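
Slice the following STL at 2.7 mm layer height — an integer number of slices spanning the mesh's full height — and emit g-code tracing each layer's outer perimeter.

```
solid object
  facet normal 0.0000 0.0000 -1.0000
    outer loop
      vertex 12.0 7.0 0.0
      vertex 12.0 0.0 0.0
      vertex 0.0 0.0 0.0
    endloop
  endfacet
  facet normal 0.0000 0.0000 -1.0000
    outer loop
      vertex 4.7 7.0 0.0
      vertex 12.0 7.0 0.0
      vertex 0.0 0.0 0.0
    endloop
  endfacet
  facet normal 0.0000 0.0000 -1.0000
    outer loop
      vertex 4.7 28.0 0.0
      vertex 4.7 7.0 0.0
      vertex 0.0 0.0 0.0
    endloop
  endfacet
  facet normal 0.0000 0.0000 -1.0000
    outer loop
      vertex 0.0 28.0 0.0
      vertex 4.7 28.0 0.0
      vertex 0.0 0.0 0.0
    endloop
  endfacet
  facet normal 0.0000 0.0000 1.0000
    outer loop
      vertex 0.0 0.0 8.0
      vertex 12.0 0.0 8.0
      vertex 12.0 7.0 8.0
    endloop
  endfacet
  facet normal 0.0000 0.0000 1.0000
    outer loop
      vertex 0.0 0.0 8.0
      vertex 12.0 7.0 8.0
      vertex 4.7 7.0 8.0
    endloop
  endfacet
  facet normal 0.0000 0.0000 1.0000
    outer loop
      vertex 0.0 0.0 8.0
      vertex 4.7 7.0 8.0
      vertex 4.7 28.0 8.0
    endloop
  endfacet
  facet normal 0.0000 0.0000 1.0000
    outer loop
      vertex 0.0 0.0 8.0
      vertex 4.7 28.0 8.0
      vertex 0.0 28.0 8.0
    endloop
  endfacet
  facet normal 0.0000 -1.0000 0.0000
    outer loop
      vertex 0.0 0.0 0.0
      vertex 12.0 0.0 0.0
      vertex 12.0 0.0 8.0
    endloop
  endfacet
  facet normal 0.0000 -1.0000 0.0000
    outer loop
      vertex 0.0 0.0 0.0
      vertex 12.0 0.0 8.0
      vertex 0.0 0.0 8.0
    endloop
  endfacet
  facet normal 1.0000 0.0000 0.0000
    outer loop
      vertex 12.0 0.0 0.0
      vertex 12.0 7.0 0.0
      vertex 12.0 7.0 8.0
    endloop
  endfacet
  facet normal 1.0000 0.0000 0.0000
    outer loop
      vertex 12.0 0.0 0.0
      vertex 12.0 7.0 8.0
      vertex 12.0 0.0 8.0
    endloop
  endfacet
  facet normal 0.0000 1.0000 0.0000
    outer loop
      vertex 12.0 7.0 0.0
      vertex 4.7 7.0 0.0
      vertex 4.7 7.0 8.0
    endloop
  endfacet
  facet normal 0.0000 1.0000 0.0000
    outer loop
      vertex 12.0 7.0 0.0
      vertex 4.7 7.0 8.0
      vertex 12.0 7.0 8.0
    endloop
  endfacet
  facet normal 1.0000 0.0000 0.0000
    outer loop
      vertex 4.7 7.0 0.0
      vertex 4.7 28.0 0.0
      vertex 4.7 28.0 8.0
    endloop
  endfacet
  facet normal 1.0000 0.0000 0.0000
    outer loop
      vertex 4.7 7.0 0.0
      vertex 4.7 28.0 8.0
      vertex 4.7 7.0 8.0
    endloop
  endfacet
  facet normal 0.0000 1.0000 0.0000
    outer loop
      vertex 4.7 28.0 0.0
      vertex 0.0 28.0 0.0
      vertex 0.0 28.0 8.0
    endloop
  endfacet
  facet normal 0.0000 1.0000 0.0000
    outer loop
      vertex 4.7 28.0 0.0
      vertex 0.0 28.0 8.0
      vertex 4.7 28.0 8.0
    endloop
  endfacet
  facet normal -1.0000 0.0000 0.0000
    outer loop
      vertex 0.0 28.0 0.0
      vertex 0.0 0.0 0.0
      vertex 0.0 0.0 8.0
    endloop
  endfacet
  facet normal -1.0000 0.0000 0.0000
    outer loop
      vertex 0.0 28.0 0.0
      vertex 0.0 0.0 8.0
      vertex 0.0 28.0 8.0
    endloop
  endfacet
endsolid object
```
; perimeter-only toolpath
G21 ; units = mm
G90 ; absolute positioning
G28 ; home
; layer 1
G0 Z2.7
G0 X0.0 Y0.0
G1 X12.0 Y0.0
G1 X12.0 Y7.0
G1 X4.7 Y7.0
G1 X4.7 Y28.0
G1 X0.0 Y28.0
G1 X0.0 Y0.0
; layer 2
G0 Z5.3
G0 X0.0 Y0.0
G1 X12.0 Y0.0
G1 X12.0 Y7.0
G1 X4.7 Y7.0
G1 X4.7 Y28.0
G1 X0.0 Y28.0
G1 X0.0 Y0.0
; layer 3
G0 Z8.0
G0 X0.0 Y0.0
G1 X12.0 Y0.0
G1 X12.0 Y7.0
G1 X4.7 Y7.0
G1 X4.7 Y28.0
G1 X0.0 Y28.0
G1 X0.0 Y0.0
M2 ; end

The solid is an L-shaped prism: outer 12 × 28 mm, arm thicknesses ≈ 7 mm (horizontal) and 4.7 mm (vertical), extruded 8 mm in z. Slicing at Δz = 2.7 mm — 3 equal slices spanning the solid's height, so layer i sits at z = i·h/3 — gives 3 non-empty perimeters. Each is a 6-segment closed polygon; G0 lifts to the layer z and rapids to the start vertex, then G1 traces the edges.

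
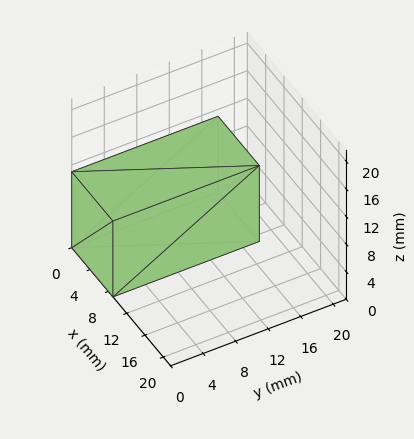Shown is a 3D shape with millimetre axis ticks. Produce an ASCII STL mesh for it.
Reading the render: the shape is a rectangular box, roughly 9 × 18 mm footprint and 11 mm tall (dimensions read to the nearest mm from the axis ticks). For the STL, each face is triangulated and given an outward normal.

solid part
  facet normal 0.0000 0.0000 -1.0000
    outer loop
      vertex 9.0 18.0 0.0
      vertex 9.0 0.0 0.0
      vertex 0.0 0.0 0.0
    endloop
  endfacet
  facet normal 0.0000 0.0000 -1.0000
    outer loop
      vertex 0.0 18.0 0.0
      vertex 9.0 18.0 0.0
      vertex 0.0 0.0 0.0
    endloop
  endfacet
  facet normal 0.0000 0.0000 1.0000
    outer loop
      vertex 0.0 0.0 11.0
      vertex 9.0 0.0 11.0
      vertex 9.0 18.0 11.0
    endloop
  endfacet
  facet normal 0.0000 0.0000 1.0000
    outer loop
      vertex 0.0 0.0 11.0
      vertex 9.0 18.0 11.0
      vertex 0.0 18.0 11.0
    endloop
  endfacet
  facet normal 0.0000 -1.0000 0.0000
    outer loop
      vertex 0.0 0.0 0.0
      vertex 9.0 0.0 0.0
      vertex 9.0 0.0 11.0
    endloop
  endfacet
  facet normal 0.0000 -1.0000 0.0000
    outer loop
      vertex 0.0 0.0 0.0
      vertex 9.0 0.0 11.0
      vertex 0.0 0.0 11.0
    endloop
  endfacet
  facet normal 0.0000 1.0000 0.0000
    outer loop
      vertex 9.0 18.0 11.0
      vertex 9.0 18.0 0.0
      vertex 0.0 18.0 0.0
    endloop
  endfacet
  facet normal 0.0000 1.0000 0.0000
    outer loop
      vertex 0.0 18.0 11.0
      vertex 9.0 18.0 11.0
      vertex 0.0 18.0 0.0
    endloop
  endfacet
  facet normal -1.0000 0.0000 0.0000
    outer loop
      vertex 0.0 18.0 11.0
      vertex 0.0 18.0 0.0
      vertex 0.0 0.0 0.0
    endloop
  endfacet
  facet normal -1.0000 0.0000 0.0000
    outer loop
      vertex 0.0 0.0 11.0
      vertex 0.0 18.0 11.0
      vertex 0.0 0.0 0.0
    endloop
  endfacet
  facet normal 1.0000 0.0000 0.0000
    outer loop
      vertex 9.0 0.0 0.0
      vertex 9.0 18.0 0.0
      vertex 9.0 18.0 11.0
    endloop
  endfacet
  facet normal 1.0000 0.0000 0.0000
    outer loop
      vertex 9.0 0.0 0.0
      vertex 9.0 18.0 11.0
      vertex 9.0 0.0 11.0
    endloop
  endfacet
endsolid part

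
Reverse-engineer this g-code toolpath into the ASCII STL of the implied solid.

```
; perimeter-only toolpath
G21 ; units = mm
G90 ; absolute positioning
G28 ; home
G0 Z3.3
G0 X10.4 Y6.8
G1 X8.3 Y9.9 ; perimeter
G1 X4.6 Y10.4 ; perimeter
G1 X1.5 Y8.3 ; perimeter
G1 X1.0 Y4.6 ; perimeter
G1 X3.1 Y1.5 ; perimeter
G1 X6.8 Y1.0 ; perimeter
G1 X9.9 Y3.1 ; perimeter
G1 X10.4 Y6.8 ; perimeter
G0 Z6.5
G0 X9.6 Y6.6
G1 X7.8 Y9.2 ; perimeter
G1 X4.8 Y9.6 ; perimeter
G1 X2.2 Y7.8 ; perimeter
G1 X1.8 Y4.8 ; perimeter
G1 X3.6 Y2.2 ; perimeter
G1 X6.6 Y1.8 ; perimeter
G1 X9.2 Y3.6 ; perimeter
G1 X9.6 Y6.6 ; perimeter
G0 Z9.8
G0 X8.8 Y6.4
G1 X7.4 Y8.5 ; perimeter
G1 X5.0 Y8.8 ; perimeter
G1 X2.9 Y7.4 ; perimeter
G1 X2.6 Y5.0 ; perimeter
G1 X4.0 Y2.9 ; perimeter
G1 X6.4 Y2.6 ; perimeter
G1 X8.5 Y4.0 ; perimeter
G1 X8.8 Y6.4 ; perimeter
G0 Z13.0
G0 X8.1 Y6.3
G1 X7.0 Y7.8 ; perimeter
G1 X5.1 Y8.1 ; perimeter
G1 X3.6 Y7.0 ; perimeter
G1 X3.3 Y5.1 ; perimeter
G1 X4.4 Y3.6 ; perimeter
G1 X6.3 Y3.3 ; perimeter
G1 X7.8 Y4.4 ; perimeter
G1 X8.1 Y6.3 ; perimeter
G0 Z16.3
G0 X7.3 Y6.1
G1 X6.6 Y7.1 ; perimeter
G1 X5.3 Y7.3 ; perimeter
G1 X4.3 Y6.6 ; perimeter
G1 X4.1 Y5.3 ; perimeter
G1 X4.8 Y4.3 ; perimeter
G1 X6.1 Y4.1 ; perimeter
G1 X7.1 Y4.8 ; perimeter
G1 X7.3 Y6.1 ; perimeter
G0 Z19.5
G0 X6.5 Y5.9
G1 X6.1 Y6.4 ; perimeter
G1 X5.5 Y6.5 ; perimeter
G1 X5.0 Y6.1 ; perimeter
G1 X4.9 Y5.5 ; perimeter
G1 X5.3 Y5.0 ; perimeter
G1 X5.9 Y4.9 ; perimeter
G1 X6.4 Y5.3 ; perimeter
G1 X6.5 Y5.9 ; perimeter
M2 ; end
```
solid part
  facet normal 0.0000 0.0000 -1.0000
    outer loop
      vertex 4.4 11.2 0.0
      vertex 8.7 10.6 0.0
      vertex 11.2 7.0 0.0
    endloop
  endfacet
  facet normal 0.0000 0.0000 -1.0000
    outer loop
      vertex 0.8 8.7 0.0
      vertex 4.4 11.2 0.0
      vertex 11.2 7.0 0.0
    endloop
  endfacet
  facet normal 0.0000 0.0000 -1.0000
    outer loop
      vertex 0.2 4.4 0.0
      vertex 0.8 8.7 0.0
      vertex 11.2 7.0 0.0
    endloop
  endfacet
  facet normal 0.0000 0.0000 -1.0000
    outer loop
      vertex 2.7 0.8 0.0
      vertex 0.2 4.4 0.0
      vertex 11.2 7.0 0.0
    endloop
  endfacet
  facet normal 0.0000 0.0000 -1.0000
    outer loop
      vertex 7.0 0.2 0.0
      vertex 2.7 0.8 0.0
      vertex 11.2 7.0 0.0
    endloop
  endfacet
  facet normal 0.0000 0.0000 -1.0000
    outer loop
      vertex 10.6 2.7 0.0
      vertex 7.0 0.2 0.0
      vertex 11.2 7.0 0.0
    endloop
  endfacet
  facet normal 0.8004 0.5558 0.2248
    outer loop
      vertex 11.2 7.0 0.0
      vertex 8.7 10.6 0.0
      vertex 5.7 5.7 22.8
    endloop
  endfacet
  facet normal 0.1346 0.9650 0.2251
    outer loop
      vertex 8.7 10.6 0.0
      vertex 4.4 11.2 0.0
      vertex 5.7 5.7 22.8
    endloop
  endfacet
  facet normal -0.5558 0.8004 0.2248
    outer loop
      vertex 4.4 11.2 0.0
      vertex 0.8 8.7 0.0
      vertex 5.7 5.7 22.8
    endloop
  endfacet
  facet normal -0.9650 0.1346 0.2251
    outer loop
      vertex 0.8 8.7 0.0
      vertex 0.2 4.4 0.0
      vertex 5.7 5.7 22.8
    endloop
  endfacet
  facet normal -0.8004 -0.5558 0.2248
    outer loop
      vertex 0.2 4.4 0.0
      vertex 2.7 0.8 0.0
      vertex 5.7 5.7 22.8
    endloop
  endfacet
  facet normal -0.1346 -0.9650 0.2251
    outer loop
      vertex 2.7 0.8 0.0
      vertex 7.0 0.2 0.0
      vertex 5.7 5.7 22.8
    endloop
  endfacet
  facet normal 0.5558 -0.8004 0.2248
    outer loop
      vertex 7.0 0.2 0.0
      vertex 10.6 2.7 0.0
      vertex 5.7 5.7 22.8
    endloop
  endfacet
  facet normal 0.9650 -0.1346 0.2251
    outer loop
      vertex 10.6 2.7 0.0
      vertex 11.2 7.0 0.0
      vertex 5.7 5.7 22.8
    endloop
  endfacet
endsolid part

The G0 Z moves step by Δz≈3.3 mm. The G1 loops shrink linearly with z, so the solid tapers from its base footprint up to z≈22.8. Closing with a flat bottom cap and the tapered top and triangulating gives 14 facets — a regular 8-sided pyramid, base circumscribed radius ≈ 5.7 mm, apex at z ≈ 22.8 mm.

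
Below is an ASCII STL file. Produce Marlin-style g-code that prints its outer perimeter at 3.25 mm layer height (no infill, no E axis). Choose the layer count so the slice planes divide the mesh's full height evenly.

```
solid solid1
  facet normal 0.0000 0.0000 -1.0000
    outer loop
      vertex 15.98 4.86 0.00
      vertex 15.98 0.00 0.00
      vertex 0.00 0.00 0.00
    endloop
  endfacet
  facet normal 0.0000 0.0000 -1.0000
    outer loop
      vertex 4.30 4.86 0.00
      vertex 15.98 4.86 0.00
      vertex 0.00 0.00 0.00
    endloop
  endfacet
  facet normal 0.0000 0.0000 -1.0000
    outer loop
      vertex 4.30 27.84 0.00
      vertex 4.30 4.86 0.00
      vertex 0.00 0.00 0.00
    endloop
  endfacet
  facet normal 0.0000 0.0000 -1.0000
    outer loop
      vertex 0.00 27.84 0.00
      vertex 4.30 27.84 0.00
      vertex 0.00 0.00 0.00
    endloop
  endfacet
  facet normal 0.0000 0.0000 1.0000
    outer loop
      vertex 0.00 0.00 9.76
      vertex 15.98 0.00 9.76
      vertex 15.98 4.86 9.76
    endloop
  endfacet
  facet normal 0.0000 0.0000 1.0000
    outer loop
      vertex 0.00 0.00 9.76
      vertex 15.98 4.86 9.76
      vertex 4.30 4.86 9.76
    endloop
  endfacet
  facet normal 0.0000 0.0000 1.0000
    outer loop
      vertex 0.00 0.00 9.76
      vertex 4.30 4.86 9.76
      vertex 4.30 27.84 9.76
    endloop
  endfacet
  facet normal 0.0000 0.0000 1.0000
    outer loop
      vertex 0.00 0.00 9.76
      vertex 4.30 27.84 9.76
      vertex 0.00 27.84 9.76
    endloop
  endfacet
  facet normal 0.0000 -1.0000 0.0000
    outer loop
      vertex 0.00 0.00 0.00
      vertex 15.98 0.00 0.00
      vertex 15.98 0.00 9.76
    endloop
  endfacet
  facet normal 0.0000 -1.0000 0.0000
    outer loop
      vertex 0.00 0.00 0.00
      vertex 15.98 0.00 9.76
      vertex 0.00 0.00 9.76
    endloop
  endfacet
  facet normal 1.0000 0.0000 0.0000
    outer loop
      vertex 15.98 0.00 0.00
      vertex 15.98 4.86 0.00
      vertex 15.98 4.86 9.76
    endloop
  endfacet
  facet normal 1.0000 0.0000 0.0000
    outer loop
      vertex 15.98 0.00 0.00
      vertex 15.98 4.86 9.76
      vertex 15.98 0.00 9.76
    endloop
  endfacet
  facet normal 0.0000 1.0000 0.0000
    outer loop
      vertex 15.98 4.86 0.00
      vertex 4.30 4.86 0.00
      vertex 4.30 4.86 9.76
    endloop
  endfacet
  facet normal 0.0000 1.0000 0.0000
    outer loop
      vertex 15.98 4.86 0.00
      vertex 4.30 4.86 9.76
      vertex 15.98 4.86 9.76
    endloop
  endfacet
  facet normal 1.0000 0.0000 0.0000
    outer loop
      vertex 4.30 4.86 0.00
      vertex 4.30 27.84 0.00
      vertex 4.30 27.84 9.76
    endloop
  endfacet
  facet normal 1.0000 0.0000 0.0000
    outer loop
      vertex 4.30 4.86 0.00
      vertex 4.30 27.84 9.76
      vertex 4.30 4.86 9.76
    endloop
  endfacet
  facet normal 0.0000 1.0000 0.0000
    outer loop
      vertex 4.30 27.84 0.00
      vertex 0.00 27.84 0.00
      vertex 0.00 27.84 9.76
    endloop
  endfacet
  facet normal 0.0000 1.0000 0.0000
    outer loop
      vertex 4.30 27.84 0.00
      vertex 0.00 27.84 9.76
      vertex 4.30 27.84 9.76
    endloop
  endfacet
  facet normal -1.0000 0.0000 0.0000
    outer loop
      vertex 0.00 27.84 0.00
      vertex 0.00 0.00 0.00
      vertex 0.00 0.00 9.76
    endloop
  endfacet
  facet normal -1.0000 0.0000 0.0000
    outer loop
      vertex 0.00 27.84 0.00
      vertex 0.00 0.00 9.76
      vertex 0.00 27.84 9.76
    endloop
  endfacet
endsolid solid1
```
; perimeter-only toolpath
G21 ; units = mm
G90 ; absolute positioning
G28 ; home
; layer 1
G0 Z3.25
G0 X0.00 Y0.00
G1 X15.98 Y0.00
G1 X15.98 Y4.86
G1 X4.30 Y4.86
G1 X4.30 Y27.84
G1 X0.00 Y27.84
G1 X0.00 Y0.00
; layer 2
G0 Z6.51
G0 X0.00 Y0.00
G1 X15.98 Y0.00
G1 X15.98 Y4.86
G1 X4.30 Y4.86
G1 X4.30 Y27.84
G1 X0.00 Y27.84
G1 X0.00 Y0.00
; layer 3
G0 Z9.76
G0 X0.00 Y0.00
G1 X15.98 Y0.00
G1 X15.98 Y4.86
G1 X4.30 Y4.86
G1 X4.30 Y27.84
G1 X0.00 Y27.84
G1 X0.00 Y0.00
M2 ; end

The solid is an L-shaped prism: outer 16 × 27.8 mm, arm thicknesses ≈ 4.86 mm (horizontal) and 4.3 mm (vertical), extruded 9.76 mm in z. Slicing at Δz = 3.25 mm — 3 equal slices spanning the solid's height, so layer i sits at z = i·h/3 — gives 3 non-empty perimeters. Each is a 6-segment closed polygon; G0 lifts to the layer z and rapids to the start vertex, then G1 traces the edges.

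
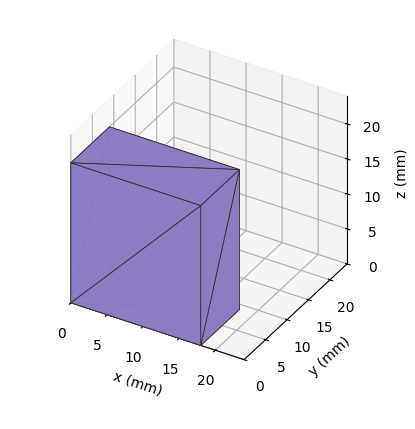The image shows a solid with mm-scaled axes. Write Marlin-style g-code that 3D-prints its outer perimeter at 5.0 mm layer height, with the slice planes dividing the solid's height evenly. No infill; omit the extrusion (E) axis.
Reading the render: the shape is a rectangular box, roughly 18 × 9 mm footprint and 20 mm tall (dimensions read to the nearest mm from the axis ticks). For the g-code, the solid's height is divided into equal slices at the stated Δz and each level perimeter traced with G1 moves after a G0 lift.

; perimeter-only toolpath
G21 ; units = mm
G90 ; absolute positioning
G28 ; home
; layer 1
G0 Z5.0
G0 X0.0 Y0.0
G1 X18.0 Y0.0
G1 X18.0 Y9.0
G1 X0.0 Y9.0
G1 X0.0 Y0.0
; layer 2
G0 Z10.0
G0 X0.0 Y0.0
G1 X18.0 Y0.0
G1 X18.0 Y9.0
G1 X0.0 Y9.0
G1 X0.0 Y0.0
; layer 3
G0 Z15.0
G0 X0.0 Y0.0
G1 X18.0 Y0.0
G1 X18.0 Y9.0
G1 X0.0 Y9.0
G1 X0.0 Y0.0
; layer 4
G0 Z20.0
G0 X0.0 Y0.0
G1 X18.0 Y0.0
G1 X18.0 Y9.0
G1 X0.0 Y9.0
G1 X0.0 Y0.0
M2 ; end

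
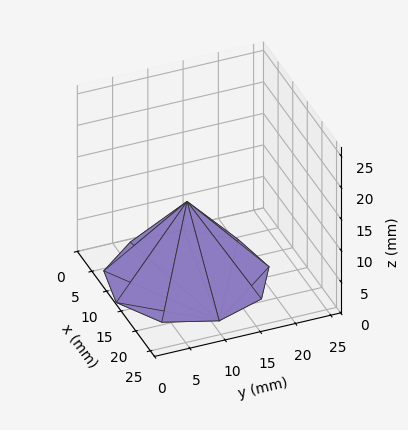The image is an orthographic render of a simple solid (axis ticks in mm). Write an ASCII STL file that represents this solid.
Reading the render: the shape is a regular 9-sided pyramid, base circumscribed radius ≈ 11 mm, apex at z ≈ 12 mm (dimensions read to the nearest mm from the axis ticks). For the STL, each face is triangulated and given an outward normal.

solid part
  facet normal 0.0000 0.0000 -1.0000
    outer loop
      vertex 12.910 21.833 0.000
      vertex 19.426 18.071 0.000
      vertex 22.000 11.000 0.000
    endloop
  endfacet
  facet normal 0.0000 0.0000 -1.0000
    outer loop
      vertex 5.500 20.526 0.000
      vertex 12.910 21.833 0.000
      vertex 22.000 11.000 0.000
    endloop
  endfacet
  facet normal 0.0000 0.0000 -1.0000
    outer loop
      vertex 0.663 14.762 0.000
      vertex 5.500 20.526 0.000
      vertex 22.000 11.000 0.000
    endloop
  endfacet
  facet normal 0.0000 0.0000 -1.0000
    outer loop
      vertex 0.663 7.238 0.000
      vertex 0.663 14.762 0.000
      vertex 22.000 11.000 0.000
    endloop
  endfacet
  facet normal 0.0000 0.0000 -1.0000
    outer loop
      vertex 5.500 1.474 0.000
      vertex 0.663 7.238 0.000
      vertex 22.000 11.000 0.000
    endloop
  endfacet
  facet normal 0.0000 0.0000 -1.0000
    outer loop
      vertex 12.910 0.167 0.000
      vertex 5.500 1.474 0.000
      vertex 22.000 11.000 0.000
    endloop
  endfacet
  facet normal 0.0000 0.0000 -1.0000
    outer loop
      vertex 19.426 3.929 0.000
      vertex 12.910 0.167 0.000
      vertex 22.000 11.000 0.000
    endloop
  endfacet
  facet normal 0.7120 0.2592 0.6526
    outer loop
      vertex 22.000 11.000 0.000
      vertex 19.426 18.071 0.000
      vertex 11.000 11.000 12.000
    endloop
  endfacet
  facet normal 0.3788 0.6562 0.6526
    outer loop
      vertex 19.426 18.071 0.000
      vertex 12.910 21.833 0.000
      vertex 11.000 11.000 12.000
    endloop
  endfacet
  facet normal -0.1316 0.7462 0.6526
    outer loop
      vertex 12.910 21.833 0.000
      vertex 5.500 20.526 0.000
      vertex 11.000 11.000 12.000
    endloop
  endfacet
  facet normal -0.5804 0.4870 0.6526
    outer loop
      vertex 5.500 20.526 0.000
      vertex 0.663 14.762 0.000
      vertex 11.000 11.000 12.000
    endloop
  endfacet
  facet normal -0.7577 0.0000 0.6527
    outer loop
      vertex 0.663 14.762 0.000
      vertex 0.663 7.238 0.000
      vertex 11.000 11.000 12.000
    endloop
  endfacet
  facet normal -0.5804 -0.4870 0.6526
    outer loop
      vertex 0.663 7.238 0.000
      vertex 5.500 1.474 0.000
      vertex 11.000 11.000 12.000
    endloop
  endfacet
  facet normal -0.1316 -0.7462 0.6526
    outer loop
      vertex 5.500 1.474 0.000
      vertex 12.910 0.167 0.000
      vertex 11.000 11.000 12.000
    endloop
  endfacet
  facet normal 0.3788 -0.6562 0.6526
    outer loop
      vertex 12.910 0.167 0.000
      vertex 19.426 3.929 0.000
      vertex 11.000 11.000 12.000
    endloop
  endfacet
  facet normal 0.7120 -0.2592 0.6526
    outer loop
      vertex 19.426 3.929 0.000
      vertex 22.000 11.000 0.000
      vertex 11.000 11.000 12.000
    endloop
  endfacet
endsolid part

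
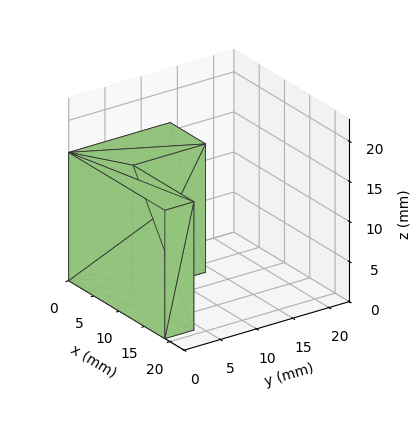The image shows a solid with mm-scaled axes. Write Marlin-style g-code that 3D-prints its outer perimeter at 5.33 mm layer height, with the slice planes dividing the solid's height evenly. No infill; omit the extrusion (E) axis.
Reading the render: the shape is an L-shaped prism: outer 19 × 14 mm, arm thicknesses ≈ 4 mm (horizontal) and 7 mm (vertical), extruded 16 mm in z (dimensions read to the nearest mm from the axis ticks). For the g-code, the solid's height is divided into equal slices at the stated Δz and each level perimeter traced with G1 moves after a G0 lift.

; perimeter-only toolpath
G21 ; units = mm
G90 ; absolute positioning
G28 ; home
; layer 1
G0 Z5.33
G0 X0.00 Y0.00
G1 X19.00 Y0.00
G1 X19.00 Y4.00
G1 X7.00 Y4.00
G1 X7.00 Y14.00
G1 X0.00 Y14.00
G1 X0.00 Y0.00
; layer 2
G0 Z10.67
G0 X0.00 Y0.00
G1 X19.00 Y0.00
G1 X19.00 Y4.00
G1 X7.00 Y4.00
G1 X7.00 Y14.00
G1 X0.00 Y14.00
G1 X0.00 Y0.00
; layer 3
G0 Z16.00
G0 X0.00 Y0.00
G1 X19.00 Y0.00
G1 X19.00 Y4.00
G1 X7.00 Y4.00
G1 X7.00 Y14.00
G1 X0.00 Y14.00
G1 X0.00 Y0.00
M2 ; end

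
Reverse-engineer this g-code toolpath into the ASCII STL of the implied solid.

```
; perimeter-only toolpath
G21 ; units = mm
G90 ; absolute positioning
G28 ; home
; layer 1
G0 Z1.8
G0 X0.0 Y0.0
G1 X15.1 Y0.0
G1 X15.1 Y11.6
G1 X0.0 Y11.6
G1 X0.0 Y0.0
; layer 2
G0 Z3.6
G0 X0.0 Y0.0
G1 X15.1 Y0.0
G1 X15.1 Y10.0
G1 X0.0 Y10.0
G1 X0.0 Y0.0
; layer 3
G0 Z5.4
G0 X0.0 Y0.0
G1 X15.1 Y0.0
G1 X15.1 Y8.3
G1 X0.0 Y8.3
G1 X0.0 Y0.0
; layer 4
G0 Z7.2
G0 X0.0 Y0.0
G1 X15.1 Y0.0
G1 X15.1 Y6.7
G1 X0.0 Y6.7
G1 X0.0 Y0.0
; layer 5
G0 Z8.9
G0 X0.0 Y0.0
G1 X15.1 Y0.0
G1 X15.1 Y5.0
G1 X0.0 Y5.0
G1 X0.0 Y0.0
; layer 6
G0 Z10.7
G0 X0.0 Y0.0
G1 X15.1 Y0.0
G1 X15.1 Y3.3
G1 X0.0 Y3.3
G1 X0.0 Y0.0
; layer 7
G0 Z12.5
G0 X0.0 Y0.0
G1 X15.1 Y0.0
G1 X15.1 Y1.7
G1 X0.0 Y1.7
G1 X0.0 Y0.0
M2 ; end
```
solid part
  facet normal 0.0000 0.0000 -1.0000
    outer loop
      vertex 15.1 13.3 0.0
      vertex 15.1 0.0 0.0
      vertex 0.0 0.0 0.0
    endloop
  endfacet
  facet normal 0.0000 0.0000 -1.0000
    outer loop
      vertex 0.0 13.3 0.0
      vertex 15.1 13.3 0.0
      vertex 0.0 0.0 0.0
    endloop
  endfacet
  facet normal 0.0000 -1.0000 0.0000
    outer loop
      vertex 0.0 0.0 0.0
      vertex 15.1 0.0 0.0
      vertex 15.1 0.0 14.3
    endloop
  endfacet
  facet normal 0.0000 -1.0000 0.0000
    outer loop
      vertex 0.0 0.0 0.0
      vertex 15.1 0.0 14.3
      vertex 0.0 0.0 14.3
    endloop
  endfacet
  facet normal 0.0000 0.7322 0.6810
    outer loop
      vertex 0.0 0.0 14.3
      vertex 15.1 0.0 14.3
      vertex 15.1 13.3 0.0
    endloop
  endfacet
  facet normal 0.0000 0.7322 0.6810
    outer loop
      vertex 0.0 0.0 14.3
      vertex 15.1 13.3 0.0
      vertex 0.0 13.3 0.0
    endloop
  endfacet
  facet normal -1.0000 0.0000 0.0000
    outer loop
      vertex 0.0 0.0 14.3
      vertex 0.0 13.3 0.0
      vertex 0.0 0.0 0.0
    endloop
  endfacet
  facet normal 1.0000 0.0000 0.0000
    outer loop
      vertex 15.1 0.0 0.0
      vertex 15.1 13.3 0.0
      vertex 15.1 0.0 14.3
    endloop
  endfacet
endsolid part

The G0 Z moves step by Δz≈1.8 mm. The G1 loops shrink linearly with z, so the solid tapers from its base footprint up to z≈14.3. Closing with a flat bottom cap and the tapered top and triangulating gives 8 facets — a wedge (ramp): 15.1 × 13.3 mm base, rising to 14.3 mm along the y=0 edge and sloping linearly to z=0 at y=13.3.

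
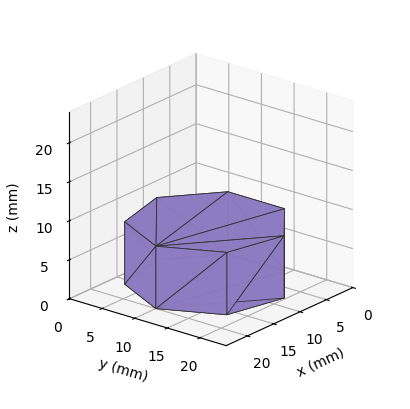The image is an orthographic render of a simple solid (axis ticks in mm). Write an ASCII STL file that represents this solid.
Reading the render: the shape is a regular 7-sided prism (a cylinder approximated with 7 flat sides), circumscribed radius ≈ 10 mm, height ≈ 8 mm (dimensions read to the nearest mm from the axis ticks). For the STL, each face is triangulated and given an outward normal.

solid part
  facet normal 0.0000 0.0000 -1.0000
    outer loop
      vertex 7.775 19.749 0.000
      vertex 16.235 17.818 0.000
      vertex 20.000 10.000 0.000
    endloop
  endfacet
  facet normal 0.0000 0.0000 -1.0000
    outer loop
      vertex 0.990 14.339 0.000
      vertex 7.775 19.749 0.000
      vertex 20.000 10.000 0.000
    endloop
  endfacet
  facet normal 0.0000 0.0000 -1.0000
    outer loop
      vertex 0.990 5.661 0.000
      vertex 0.990 14.339 0.000
      vertex 20.000 10.000 0.000
    endloop
  endfacet
  facet normal 0.0000 0.0000 -1.0000
    outer loop
      vertex 7.775 0.251 0.000
      vertex 0.990 5.661 0.000
      vertex 20.000 10.000 0.000
    endloop
  endfacet
  facet normal 0.0000 0.0000 -1.0000
    outer loop
      vertex 16.235 2.182 0.000
      vertex 7.775 0.251 0.000
      vertex 20.000 10.000 0.000
    endloop
  endfacet
  facet normal 0.0000 0.0000 1.0000
    outer loop
      vertex 20.000 10.000 8.000
      vertex 16.235 17.818 8.000
      vertex 7.775 19.749 8.000
    endloop
  endfacet
  facet normal 0.0000 0.0000 1.0000
    outer loop
      vertex 20.000 10.000 8.000
      vertex 7.775 19.749 8.000
      vertex 0.990 14.339 8.000
    endloop
  endfacet
  facet normal 0.0000 0.0000 1.0000
    outer loop
      vertex 20.000 10.000 8.000
      vertex 0.990 14.339 8.000
      vertex 0.990 5.661 8.000
    endloop
  endfacet
  facet normal 0.0000 0.0000 1.0000
    outer loop
      vertex 20.000 10.000 8.000
      vertex 0.990 5.661 8.000
      vertex 7.775 0.251 8.000
    endloop
  endfacet
  facet normal 0.0000 0.0000 1.0000
    outer loop
      vertex 20.000 10.000 8.000
      vertex 7.775 0.251 8.000
      vertex 16.235 2.182 8.000
    endloop
  endfacet
  facet normal 0.9010 0.4339 0.0000
    outer loop
      vertex 20.000 10.000 0.000
      vertex 16.235 17.818 0.000
      vertex 16.235 17.818 8.000
    endloop
  endfacet
  facet normal 0.9010 0.4339 0.0000
    outer loop
      vertex 20.000 10.000 0.000
      vertex 16.235 17.818 8.000
      vertex 20.000 10.000 8.000
    endloop
  endfacet
  facet normal 0.2225 0.9749 0.0000
    outer loop
      vertex 16.235 17.818 0.000
      vertex 7.775 19.749 0.000
      vertex 7.775 19.749 8.000
    endloop
  endfacet
  facet normal 0.2225 0.9749 0.0000
    outer loop
      vertex 16.235 17.818 0.000
      vertex 7.775 19.749 8.000
      vertex 16.235 17.818 8.000
    endloop
  endfacet
  facet normal -0.6234 0.7819 0.0000
    outer loop
      vertex 7.775 19.749 0.000
      vertex 0.990 14.339 0.000
      vertex 0.990 14.339 8.000
    endloop
  endfacet
  facet normal -0.6234 0.7819 0.0000
    outer loop
      vertex 7.775 19.749 0.000
      vertex 0.990 14.339 8.000
      vertex 7.775 19.749 8.000
    endloop
  endfacet
  facet normal -1.0000 0.0000 0.0000
    outer loop
      vertex 0.990 14.339 0.000
      vertex 0.990 5.661 0.000
      vertex 0.990 5.661 8.000
    endloop
  endfacet
  facet normal -1.0000 0.0000 0.0000
    outer loop
      vertex 0.990 14.339 0.000
      vertex 0.990 5.661 8.000
      vertex 0.990 14.339 8.000
    endloop
  endfacet
  facet normal -0.6234 -0.7819 0.0000
    outer loop
      vertex 0.990 5.661 0.000
      vertex 7.775 0.251 0.000
      vertex 7.775 0.251 8.000
    endloop
  endfacet
  facet normal -0.6234 -0.7819 0.0000
    outer loop
      vertex 0.990 5.661 0.000
      vertex 7.775 0.251 8.000
      vertex 0.990 5.661 8.000
    endloop
  endfacet
  facet normal 0.2225 -0.9749 0.0000
    outer loop
      vertex 7.775 0.251 0.000
      vertex 16.235 2.182 0.000
      vertex 16.235 2.182 8.000
    endloop
  endfacet
  facet normal 0.2225 -0.9749 0.0000
    outer loop
      vertex 7.775 0.251 0.000
      vertex 16.235 2.182 8.000
      vertex 7.775 0.251 8.000
    endloop
  endfacet
  facet normal 0.9010 -0.4339 0.0000
    outer loop
      vertex 16.235 2.182 0.000
      vertex 20.000 10.000 0.000
      vertex 20.000 10.000 8.000
    endloop
  endfacet
  facet normal 0.9010 -0.4339 0.0000
    outer loop
      vertex 16.235 2.182 0.000
      vertex 20.000 10.000 8.000
      vertex 16.235 2.182 8.000
    endloop
  endfacet
endsolid part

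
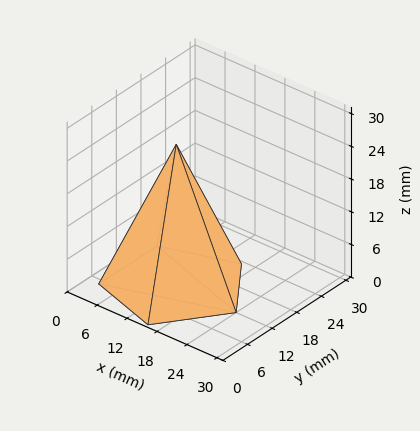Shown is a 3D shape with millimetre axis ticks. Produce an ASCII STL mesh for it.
Reading the render: the shape is a regular 5-sided pyramid, base circumscribed radius ≈ 12 mm, apex at z ≈ 26 mm (dimensions read to the nearest mm from the axis ticks). For the STL, each face is triangulated and given an outward normal.

solid part
  facet normal 0.0000 0.0000 -1.0000
    outer loop
      vertex 2.3 19.1 0.0
      vertex 15.7 23.4 0.0
      vertex 24.0 12.0 0.0
    endloop
  endfacet
  facet normal 0.0000 0.0000 -1.0000
    outer loop
      vertex 2.3 4.9 0.0
      vertex 2.3 19.1 0.0
      vertex 24.0 12.0 0.0
    endloop
  endfacet
  facet normal 0.0000 0.0000 -1.0000
    outer loop
      vertex 15.7 0.6 0.0
      vertex 2.3 4.9 0.0
      vertex 24.0 12.0 0.0
    endloop
  endfacet
  facet normal 0.7574 0.5515 0.3496
    outer loop
      vertex 24.0 12.0 0.0
      vertex 15.7 23.4 0.0
      vertex 12.0 12.0 26.0
    endloop
  endfacet
  facet normal -0.2862 0.8918 0.3503
    outer loop
      vertex 15.7 23.4 0.0
      vertex 2.3 19.1 0.0
      vertex 12.0 12.0 26.0
    endloop
  endfacet
  facet normal -0.9369 0.0000 0.3495
    outer loop
      vertex 2.3 19.1 0.0
      vertex 2.3 4.9 0.0
      vertex 12.0 12.0 26.0
    endloop
  endfacet
  facet normal -0.2862 -0.8918 0.3503
    outer loop
      vertex 2.3 4.9 0.0
      vertex 15.7 0.6 0.0
      vertex 12.0 12.0 26.0
    endloop
  endfacet
  facet normal 0.7574 -0.5515 0.3496
    outer loop
      vertex 15.7 0.6 0.0
      vertex 24.0 12.0 0.0
      vertex 12.0 12.0 26.0
    endloop
  endfacet
endsolid part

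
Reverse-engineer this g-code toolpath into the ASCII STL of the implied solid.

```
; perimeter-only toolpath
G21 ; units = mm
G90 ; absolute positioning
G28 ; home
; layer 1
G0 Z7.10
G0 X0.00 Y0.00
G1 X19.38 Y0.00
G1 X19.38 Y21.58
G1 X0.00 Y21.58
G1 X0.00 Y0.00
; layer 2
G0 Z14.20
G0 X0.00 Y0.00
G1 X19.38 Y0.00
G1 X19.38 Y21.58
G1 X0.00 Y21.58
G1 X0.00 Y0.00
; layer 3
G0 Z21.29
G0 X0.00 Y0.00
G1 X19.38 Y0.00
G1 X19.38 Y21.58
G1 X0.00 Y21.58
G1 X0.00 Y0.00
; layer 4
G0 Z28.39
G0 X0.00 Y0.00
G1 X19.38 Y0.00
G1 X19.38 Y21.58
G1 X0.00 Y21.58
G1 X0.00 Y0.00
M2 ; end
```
solid part
  facet normal 0.0000 0.0000 -1.0000
    outer loop
      vertex 19.38 21.58 0.00
      vertex 19.38 0.00 0.00
      vertex 0.00 0.00 0.00
    endloop
  endfacet
  facet normal 0.0000 0.0000 -1.0000
    outer loop
      vertex 0.00 21.58 0.00
      vertex 19.38 21.58 0.00
      vertex 0.00 0.00 0.00
    endloop
  endfacet
  facet normal 0.0000 0.0000 1.0000
    outer loop
      vertex 0.00 0.00 28.39
      vertex 19.38 0.00 28.39
      vertex 19.38 21.58 28.39
    endloop
  endfacet
  facet normal 0.0000 0.0000 1.0000
    outer loop
      vertex 0.00 0.00 28.39
      vertex 19.38 21.58 28.39
      vertex 0.00 21.58 28.39
    endloop
  endfacet
  facet normal 0.0000 -1.0000 0.0000
    outer loop
      vertex 0.00 0.00 0.00
      vertex 19.38 0.00 0.00
      vertex 19.38 0.00 28.39
    endloop
  endfacet
  facet normal 0.0000 -1.0000 0.0000
    outer loop
      vertex 0.00 0.00 0.00
      vertex 19.38 0.00 28.39
      vertex 0.00 0.00 28.39
    endloop
  endfacet
  facet normal 0.0000 1.0000 0.0000
    outer loop
      vertex 19.38 21.58 28.39
      vertex 19.38 21.58 0.00
      vertex 0.00 21.58 0.00
    endloop
  endfacet
  facet normal 0.0000 1.0000 0.0000
    outer loop
      vertex 0.00 21.58 28.39
      vertex 19.38 21.58 28.39
      vertex 0.00 21.58 0.00
    endloop
  endfacet
  facet normal -1.0000 0.0000 0.0000
    outer loop
      vertex 0.00 21.58 28.39
      vertex 0.00 21.58 0.00
      vertex 0.00 0.00 0.00
    endloop
  endfacet
  facet normal -1.0000 0.0000 0.0000
    outer loop
      vertex 0.00 0.00 28.39
      vertex 0.00 21.58 28.39
      vertex 0.00 0.00 0.00
    endloop
  endfacet
  facet normal 1.0000 0.0000 0.0000
    outer loop
      vertex 19.38 0.00 0.00
      vertex 19.38 21.58 0.00
      vertex 19.38 21.58 28.39
    endloop
  endfacet
  facet normal 1.0000 0.0000 0.0000
    outer loop
      vertex 19.38 0.00 0.00
      vertex 19.38 21.58 28.39
      vertex 19.38 0.00 28.39
    endloop
  endfacet
endsolid part

The G0 Z moves step by Δz≈7.10 mm. Every layer's G1 loop is the same polygon, so the solid is a straight extrusion of it from z=0 to z≈28.4. Closing with flat bottom and top caps and triangulating gives 12 facets — a rectangular box, roughly 19.4 × 21.6 mm footprint and 28.4 mm tall.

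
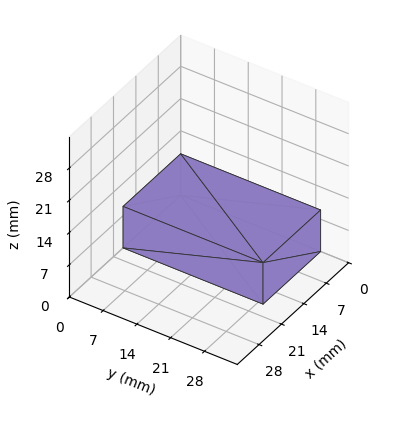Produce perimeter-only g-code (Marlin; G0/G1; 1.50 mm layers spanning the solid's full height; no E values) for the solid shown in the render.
Reading the render: the shape is a rectangular box, roughly 18 × 29 mm footprint and 9 mm tall (dimensions read to the nearest mm from the axis ticks). For the g-code, the solid's height is divided into equal slices at the stated Δz and each level perimeter traced with G1 moves after a G0 lift.

; perimeter-only toolpath
G21 ; units = mm
G90 ; absolute positioning
G28 ; home
; layer 1
G0 Z1.50
G0 X0.00 Y0.00
G1 X18.00 Y0.00
G1 X18.00 Y29.00
G1 X0.00 Y29.00
G1 X0.00 Y0.00
; layer 2
G0 Z3.00
G0 X0.00 Y0.00
G1 X18.00 Y0.00
G1 X18.00 Y29.00
G1 X0.00 Y29.00
G1 X0.00 Y0.00
; layer 3
G0 Z4.50
G0 X0.00 Y0.00
G1 X18.00 Y0.00
G1 X18.00 Y29.00
G1 X0.00 Y29.00
G1 X0.00 Y0.00
; layer 4
G0 Z6.00
G0 X0.00 Y0.00
G1 X18.00 Y0.00
G1 X18.00 Y29.00
G1 X0.00 Y29.00
G1 X0.00 Y0.00
; layer 5
G0 Z7.50
G0 X0.00 Y0.00
G1 X18.00 Y0.00
G1 X18.00 Y29.00
G1 X0.00 Y29.00
G1 X0.00 Y0.00
; layer 6
G0 Z9.00
G0 X0.00 Y0.00
G1 X18.00 Y0.00
G1 X18.00 Y29.00
G1 X0.00 Y29.00
G1 X0.00 Y0.00
M2 ; end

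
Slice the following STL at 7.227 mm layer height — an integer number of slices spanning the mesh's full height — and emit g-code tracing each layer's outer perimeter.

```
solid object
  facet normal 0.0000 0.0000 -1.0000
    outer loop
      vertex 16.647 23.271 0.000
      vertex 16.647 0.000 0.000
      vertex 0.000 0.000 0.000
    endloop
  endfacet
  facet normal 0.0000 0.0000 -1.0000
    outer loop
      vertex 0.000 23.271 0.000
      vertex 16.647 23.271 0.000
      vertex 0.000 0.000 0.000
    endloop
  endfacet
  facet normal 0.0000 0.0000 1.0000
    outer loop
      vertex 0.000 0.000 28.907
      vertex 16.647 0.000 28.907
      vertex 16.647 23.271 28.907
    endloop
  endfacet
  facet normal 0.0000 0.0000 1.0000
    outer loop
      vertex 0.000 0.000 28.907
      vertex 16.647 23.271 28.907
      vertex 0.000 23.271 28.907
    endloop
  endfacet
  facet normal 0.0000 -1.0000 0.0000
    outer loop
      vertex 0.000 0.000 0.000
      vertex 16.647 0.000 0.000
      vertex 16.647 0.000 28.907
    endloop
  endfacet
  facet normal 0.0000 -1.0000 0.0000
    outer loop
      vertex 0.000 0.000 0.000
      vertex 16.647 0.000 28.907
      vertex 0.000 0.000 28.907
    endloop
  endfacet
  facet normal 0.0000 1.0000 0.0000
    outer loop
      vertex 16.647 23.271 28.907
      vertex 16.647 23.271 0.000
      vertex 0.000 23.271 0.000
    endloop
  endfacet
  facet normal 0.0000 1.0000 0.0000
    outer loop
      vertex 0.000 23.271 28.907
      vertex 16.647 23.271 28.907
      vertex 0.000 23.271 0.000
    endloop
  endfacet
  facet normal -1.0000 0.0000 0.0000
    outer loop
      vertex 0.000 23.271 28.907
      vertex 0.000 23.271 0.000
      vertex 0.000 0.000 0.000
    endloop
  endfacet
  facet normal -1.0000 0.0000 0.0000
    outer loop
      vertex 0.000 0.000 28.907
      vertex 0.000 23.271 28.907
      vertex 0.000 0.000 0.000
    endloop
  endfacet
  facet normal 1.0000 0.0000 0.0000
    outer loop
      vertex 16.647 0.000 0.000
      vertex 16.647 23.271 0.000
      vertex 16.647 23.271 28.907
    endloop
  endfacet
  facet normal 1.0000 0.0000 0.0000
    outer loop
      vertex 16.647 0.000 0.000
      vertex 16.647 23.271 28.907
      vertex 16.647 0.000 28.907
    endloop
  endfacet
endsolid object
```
; perimeter-only toolpath
G21 ; units = mm
G90 ; absolute positioning
G28 ; home
; layer 1
G0 Z7.227
G0 X0.000 Y0.000
G1 X16.647 Y0.000
G1 X16.647 Y23.271
G1 X0.000 Y23.271
G1 X0.000 Y0.000
; layer 2
G0 Z14.454
G0 X0.000 Y0.000
G1 X16.647 Y0.000
G1 X16.647 Y23.271
G1 X0.000 Y23.271
G1 X0.000 Y0.000
; layer 3
G0 Z21.680
G0 X0.000 Y0.000
G1 X16.647 Y0.000
G1 X16.647 Y23.271
G1 X0.000 Y23.271
G1 X0.000 Y0.000
; layer 4
G0 Z28.907
G0 X0.000 Y0.000
G1 X16.647 Y0.000
G1 X16.647 Y23.271
G1 X0.000 Y23.271
G1 X0.000 Y0.000
M2 ; end

The solid is a rectangular box, roughly 16.6 × 23.3 mm footprint and 28.9 mm tall. Slicing at Δz = 7.227 mm — 4 equal slices spanning the solid's height, so layer i sits at z = i·h/4 — gives 4 non-empty perimeters. Each is a 4-segment closed polygon; G0 lifts to the layer z and rapids to the start vertex, then G1 traces the edges.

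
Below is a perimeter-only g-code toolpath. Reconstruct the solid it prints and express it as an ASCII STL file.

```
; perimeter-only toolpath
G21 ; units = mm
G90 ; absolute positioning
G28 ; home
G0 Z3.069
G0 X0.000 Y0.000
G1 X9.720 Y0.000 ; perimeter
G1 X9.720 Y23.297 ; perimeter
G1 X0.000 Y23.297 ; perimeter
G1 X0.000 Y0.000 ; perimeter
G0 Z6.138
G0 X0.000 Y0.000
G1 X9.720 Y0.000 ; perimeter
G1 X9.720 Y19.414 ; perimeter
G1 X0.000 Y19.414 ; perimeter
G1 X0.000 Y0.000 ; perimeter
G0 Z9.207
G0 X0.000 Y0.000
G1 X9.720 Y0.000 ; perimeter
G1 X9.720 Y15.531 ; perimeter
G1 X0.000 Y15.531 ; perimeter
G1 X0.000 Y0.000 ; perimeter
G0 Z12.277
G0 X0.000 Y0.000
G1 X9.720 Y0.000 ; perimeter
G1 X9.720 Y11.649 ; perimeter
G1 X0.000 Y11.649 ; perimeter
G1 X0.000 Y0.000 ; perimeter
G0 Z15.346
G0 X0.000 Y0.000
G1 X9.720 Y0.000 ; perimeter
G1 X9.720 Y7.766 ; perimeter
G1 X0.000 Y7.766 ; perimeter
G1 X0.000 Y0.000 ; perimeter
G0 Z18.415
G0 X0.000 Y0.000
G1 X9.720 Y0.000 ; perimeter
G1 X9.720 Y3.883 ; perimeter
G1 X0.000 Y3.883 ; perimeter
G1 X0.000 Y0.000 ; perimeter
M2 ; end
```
solid part
  facet normal 0.0000 0.0000 -1.0000
    outer loop
      vertex 9.720 27.180 0.000
      vertex 9.720 0.000 0.000
      vertex 0.000 0.000 0.000
    endloop
  endfacet
  facet normal 0.0000 0.0000 -1.0000
    outer loop
      vertex 0.000 27.180 0.000
      vertex 9.720 27.180 0.000
      vertex 0.000 0.000 0.000
    endloop
  endfacet
  facet normal 0.0000 -1.0000 0.0000
    outer loop
      vertex 0.000 0.000 0.000
      vertex 9.720 0.000 0.000
      vertex 9.720 0.000 21.484
    endloop
  endfacet
  facet normal 0.0000 -1.0000 0.0000
    outer loop
      vertex 0.000 0.000 0.000
      vertex 9.720 0.000 21.484
      vertex 0.000 0.000 21.484
    endloop
  endfacet
  facet normal 0.0000 0.6201 0.7845
    outer loop
      vertex 0.000 0.000 21.484
      vertex 9.720 0.000 21.484
      vertex 9.720 27.180 0.000
    endloop
  endfacet
  facet normal 0.0000 0.6201 0.7845
    outer loop
      vertex 0.000 0.000 21.484
      vertex 9.720 27.180 0.000
      vertex 0.000 27.180 0.000
    endloop
  endfacet
  facet normal -1.0000 0.0000 0.0000
    outer loop
      vertex 0.000 0.000 21.484
      vertex 0.000 27.180 0.000
      vertex 0.000 0.000 0.000
    endloop
  endfacet
  facet normal 1.0000 0.0000 0.0000
    outer loop
      vertex 9.720 0.000 0.000
      vertex 9.720 27.180 0.000
      vertex 9.720 0.000 21.484
    endloop
  endfacet
endsolid part

The G0 Z moves step by Δz≈3.069 mm. The G1 loops shrink linearly with z, so the solid tapers from its base footprint up to z≈21.5. Closing with a flat bottom cap and the tapered top and triangulating gives 8 facets — a wedge (ramp): 9.72 × 27.2 mm base, rising to 21.5 mm along the y=0 edge and sloping linearly to z=0 at y=27.2.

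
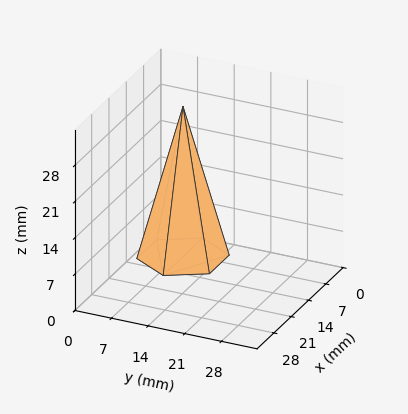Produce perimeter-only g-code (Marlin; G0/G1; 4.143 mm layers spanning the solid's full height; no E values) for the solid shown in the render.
Reading the render: the shape is a regular 6-sided pyramid, base circumscribed radius ≈ 8 mm, apex at z ≈ 29 mm (dimensions read to the nearest mm from the axis ticks). For the g-code, the solid's height is divided into equal slices at the stated Δz and each level perimeter traced with G1 moves after a G0 lift.

; perimeter-only toolpath
G21 ; units = mm
G90 ; absolute positioning
G28 ; home
; layer 1
G0 Z4.143
G0 X14.857 Y8.000
G1 X11.429 Y13.938
G1 X4.571 Y13.938
G1 X1.143 Y8.000
G1 X4.571 Y2.062
G1 X11.429 Y2.062
G1 X14.857 Y8.000
; layer 2
G0 Z8.286
G0 X13.714 Y8.000
G1 X10.857 Y12.949
G1 X5.143 Y12.949
G1 X2.286 Y8.000
G1 X5.143 Y3.051
G1 X10.857 Y3.051
G1 X13.714 Y8.000
; layer 3
G0 Z12.429
G0 X12.571 Y8.000
G1 X10.286 Y11.959
G1 X5.714 Y11.959
G1 X3.429 Y8.000
G1 X5.714 Y4.041
G1 X10.286 Y4.041
G1 X12.571 Y8.000
; layer 4
G0 Z16.571
G0 X11.429 Y8.000
G1 X9.714 Y10.969
G1 X6.286 Y10.969
G1 X4.571 Y8.000
G1 X6.286 Y5.031
G1 X9.714 Y5.031
G1 X11.429 Y8.000
; layer 5
G0 Z20.714
G0 X10.286 Y8.000
G1 X9.143 Y9.979
G1 X6.857 Y9.979
G1 X5.714 Y8.000
G1 X6.857 Y6.021
G1 X9.143 Y6.021
G1 X10.286 Y8.000
; layer 6
G0 Z24.857
G0 X9.143 Y8.000
G1 X8.571 Y8.990
G1 X7.429 Y8.990
G1 X6.857 Y8.000
G1 X7.429 Y7.010
G1 X8.571 Y7.010
G1 X9.143 Y8.000
M2 ; end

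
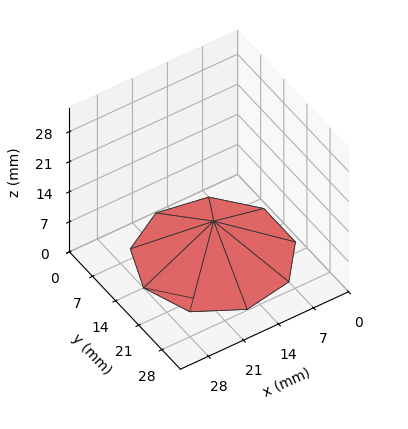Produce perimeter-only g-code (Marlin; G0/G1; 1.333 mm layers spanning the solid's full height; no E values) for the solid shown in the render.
Reading the render: the shape is a regular 9-sided pyramid, base circumscribed radius ≈ 14 mm, apex at z ≈ 8 mm (dimensions read to the nearest mm from the axis ticks). For the g-code, the solid's height is divided into equal slices at the stated Δz and each level perimeter traced with G1 moves after a G0 lift.

; perimeter-only toolpath
G21 ; units = mm
G90 ; absolute positioning
G28 ; home
; layer 1
G0 Z1.333
G0 X25.667 Y14.000
G1 X22.938 Y21.499
G1 X16.026 Y25.489
G1 X8.167 Y24.103
G1 X3.037 Y17.990
G1 X3.037 Y10.010
G1 X8.167 Y3.897
G1 X16.026 Y2.511
G1 X22.938 Y6.501
G1 X25.667 Y14.000
; layer 2
G0 Z2.667
G0 X23.333 Y14.000
G1 X21.150 Y19.999
G1 X15.621 Y23.191
G1 X9.333 Y22.083
G1 X5.229 Y17.192
G1 X5.229 Y10.808
G1 X9.333 Y5.917
G1 X15.621 Y4.809
G1 X21.150 Y8.001
G1 X23.333 Y14.000
; layer 3
G0 Z4.000
G0 X21.000 Y14.000
G1 X19.363 Y18.499
G1 X15.216 Y20.893
G1 X10.500 Y20.062
G1 X7.422 Y16.394
G1 X7.422 Y11.606
G1 X10.500 Y7.938
G1 X15.216 Y7.106
G1 X19.363 Y9.501
G1 X21.000 Y14.000
; layer 4
G0 Z5.333
G0 X18.667 Y14.000
G1 X17.575 Y17.000
G1 X14.810 Y18.596
G1 X11.667 Y18.041
G1 X9.615 Y15.596
G1 X9.615 Y12.404
G1 X11.667 Y9.959
G1 X14.810 Y9.404
G1 X17.575 Y11.000
G1 X18.667 Y14.000
; layer 5
G0 Z6.667
G0 X16.333 Y14.000
G1 X15.788 Y15.500
G1 X14.405 Y16.298
G1 X12.833 Y16.021
G1 X11.807 Y14.798
G1 X11.807 Y13.202
G1 X12.833 Y11.979
G1 X14.405 Y11.702
G1 X15.788 Y12.500
G1 X16.333 Y14.000
M2 ; end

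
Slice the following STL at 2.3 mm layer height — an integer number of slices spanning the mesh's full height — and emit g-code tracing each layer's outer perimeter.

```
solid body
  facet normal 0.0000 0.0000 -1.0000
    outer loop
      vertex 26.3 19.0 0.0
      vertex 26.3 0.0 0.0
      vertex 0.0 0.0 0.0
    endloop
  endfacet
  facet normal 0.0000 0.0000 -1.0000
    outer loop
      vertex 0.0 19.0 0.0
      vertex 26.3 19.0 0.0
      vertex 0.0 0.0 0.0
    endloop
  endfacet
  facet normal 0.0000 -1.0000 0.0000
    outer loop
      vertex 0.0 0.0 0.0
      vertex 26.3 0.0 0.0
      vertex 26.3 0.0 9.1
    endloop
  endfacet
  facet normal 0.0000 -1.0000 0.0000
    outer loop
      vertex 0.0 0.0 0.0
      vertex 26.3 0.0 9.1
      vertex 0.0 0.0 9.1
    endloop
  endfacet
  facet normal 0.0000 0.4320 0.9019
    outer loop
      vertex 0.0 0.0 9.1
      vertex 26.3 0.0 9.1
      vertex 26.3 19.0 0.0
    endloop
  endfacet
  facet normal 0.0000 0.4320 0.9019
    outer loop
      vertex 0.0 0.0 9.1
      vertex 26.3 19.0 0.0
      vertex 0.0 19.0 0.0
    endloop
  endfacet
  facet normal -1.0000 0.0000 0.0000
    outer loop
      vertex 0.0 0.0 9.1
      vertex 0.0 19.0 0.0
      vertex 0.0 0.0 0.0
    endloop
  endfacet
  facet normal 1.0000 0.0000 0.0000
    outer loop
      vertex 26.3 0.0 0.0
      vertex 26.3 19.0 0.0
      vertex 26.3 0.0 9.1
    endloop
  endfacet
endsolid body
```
; perimeter-only toolpath
G21 ; units = mm
G90 ; absolute positioning
G28 ; home
; layer 1
G0 Z2.3
G0 X0.0 Y0.0
G1 X26.3 Y0.0
G1 X26.3 Y14.2
G1 X0.0 Y14.2
G1 X0.0 Y0.0
; layer 2
G0 Z4.5
G0 X0.0 Y0.0
G1 X26.3 Y0.0
G1 X26.3 Y9.5
G1 X0.0 Y9.5
G1 X0.0 Y0.0
; layer 3
G0 Z6.8
G0 X0.0 Y0.0
G1 X26.3 Y0.0
G1 X26.3 Y4.8
G1 X0.0 Y4.8
G1 X0.0 Y0.0
M2 ; end

The solid is a wedge (ramp): 26.3 × 19 mm base, rising to 9.1 mm along the y=0 edge and sloping linearly to z=0 at y=19. Slicing at Δz = 2.3 mm — 4 equal slices spanning the solid's height, so layer i sits at z = i·h/4 — gives 3 non-empty perimeters. Each is a 4-segment closed polygon; G0 lifts to the layer z and rapids to the start vertex, then G1 traces the edges. The cross-section shrinks linearly with z (the slice at the apex is degenerate and omitted).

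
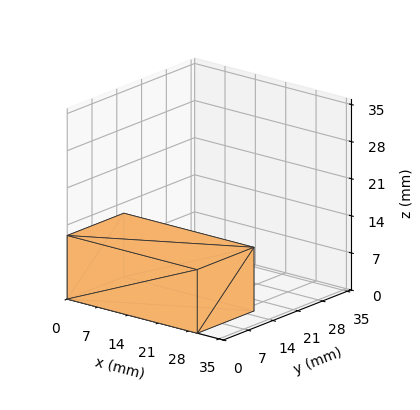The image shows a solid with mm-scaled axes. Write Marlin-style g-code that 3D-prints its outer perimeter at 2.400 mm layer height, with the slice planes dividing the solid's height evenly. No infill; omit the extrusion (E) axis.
Reading the render: the shape is a rectangular box, roughly 30 × 16 mm footprint and 12 mm tall (dimensions read to the nearest mm from the axis ticks). For the g-code, the solid's height is divided into equal slices at the stated Δz and each level perimeter traced with G1 moves after a G0 lift.

; perimeter-only toolpath
G21 ; units = mm
G90 ; absolute positioning
G28 ; home
; layer 1
G0 Z2.400
G0 X0.000 Y0.000
G1 X30.000 Y0.000
G1 X30.000 Y16.000
G1 X0.000 Y16.000
G1 X0.000 Y0.000
; layer 2
G0 Z4.800
G0 X0.000 Y0.000
G1 X30.000 Y0.000
G1 X30.000 Y16.000
G1 X0.000 Y16.000
G1 X0.000 Y0.000
; layer 3
G0 Z7.200
G0 X0.000 Y0.000
G1 X30.000 Y0.000
G1 X30.000 Y16.000
G1 X0.000 Y16.000
G1 X0.000 Y0.000
; layer 4
G0 Z9.600
G0 X0.000 Y0.000
G1 X30.000 Y0.000
G1 X30.000 Y16.000
G1 X0.000 Y16.000
G1 X0.000 Y0.000
; layer 5
G0 Z12.000
G0 X0.000 Y0.000
G1 X30.000 Y0.000
G1 X30.000 Y16.000
G1 X0.000 Y16.000
G1 X0.000 Y0.000
M2 ; end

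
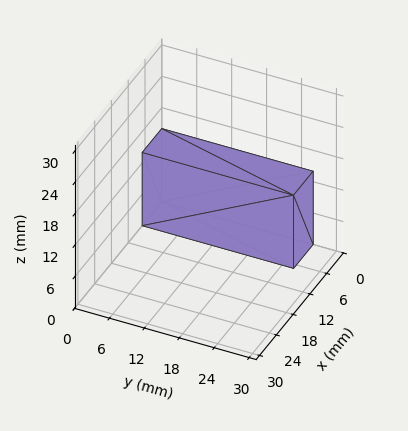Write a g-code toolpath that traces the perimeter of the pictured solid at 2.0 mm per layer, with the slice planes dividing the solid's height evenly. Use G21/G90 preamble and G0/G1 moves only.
Reading the render: the shape is a rectangular box, roughly 7 × 26 mm footprint and 14 mm tall (dimensions read to the nearest mm from the axis ticks). For the g-code, the solid's height is divided into equal slices at the stated Δz and each level perimeter traced with G1 moves after a G0 lift.

; perimeter-only toolpath
G21 ; units = mm
G90 ; absolute positioning
G28 ; home
; layer 1
G0 Z2.0
G0 X0.0 Y0.0
G1 X7.0 Y0.0
G1 X7.0 Y26.0
G1 X0.0 Y26.0
G1 X0.0 Y0.0
; layer 2
G0 Z4.0
G0 X0.0 Y0.0
G1 X7.0 Y0.0
G1 X7.0 Y26.0
G1 X0.0 Y26.0
G1 X0.0 Y0.0
; layer 3
G0 Z6.0
G0 X0.0 Y0.0
G1 X7.0 Y0.0
G1 X7.0 Y26.0
G1 X0.0 Y26.0
G1 X0.0 Y0.0
; layer 4
G0 Z8.0
G0 X0.0 Y0.0
G1 X7.0 Y0.0
G1 X7.0 Y26.0
G1 X0.0 Y26.0
G1 X0.0 Y0.0
; layer 5
G0 Z10.0
G0 X0.0 Y0.0
G1 X7.0 Y0.0
G1 X7.0 Y26.0
G1 X0.0 Y26.0
G1 X0.0 Y0.0
; layer 6
G0 Z12.0
G0 X0.0 Y0.0
G1 X7.0 Y0.0
G1 X7.0 Y26.0
G1 X0.0 Y26.0
G1 X0.0 Y0.0
; layer 7
G0 Z14.0
G0 X0.0 Y0.0
G1 X7.0 Y0.0
G1 X7.0 Y26.0
G1 X0.0 Y26.0
G1 X0.0 Y0.0
M2 ; end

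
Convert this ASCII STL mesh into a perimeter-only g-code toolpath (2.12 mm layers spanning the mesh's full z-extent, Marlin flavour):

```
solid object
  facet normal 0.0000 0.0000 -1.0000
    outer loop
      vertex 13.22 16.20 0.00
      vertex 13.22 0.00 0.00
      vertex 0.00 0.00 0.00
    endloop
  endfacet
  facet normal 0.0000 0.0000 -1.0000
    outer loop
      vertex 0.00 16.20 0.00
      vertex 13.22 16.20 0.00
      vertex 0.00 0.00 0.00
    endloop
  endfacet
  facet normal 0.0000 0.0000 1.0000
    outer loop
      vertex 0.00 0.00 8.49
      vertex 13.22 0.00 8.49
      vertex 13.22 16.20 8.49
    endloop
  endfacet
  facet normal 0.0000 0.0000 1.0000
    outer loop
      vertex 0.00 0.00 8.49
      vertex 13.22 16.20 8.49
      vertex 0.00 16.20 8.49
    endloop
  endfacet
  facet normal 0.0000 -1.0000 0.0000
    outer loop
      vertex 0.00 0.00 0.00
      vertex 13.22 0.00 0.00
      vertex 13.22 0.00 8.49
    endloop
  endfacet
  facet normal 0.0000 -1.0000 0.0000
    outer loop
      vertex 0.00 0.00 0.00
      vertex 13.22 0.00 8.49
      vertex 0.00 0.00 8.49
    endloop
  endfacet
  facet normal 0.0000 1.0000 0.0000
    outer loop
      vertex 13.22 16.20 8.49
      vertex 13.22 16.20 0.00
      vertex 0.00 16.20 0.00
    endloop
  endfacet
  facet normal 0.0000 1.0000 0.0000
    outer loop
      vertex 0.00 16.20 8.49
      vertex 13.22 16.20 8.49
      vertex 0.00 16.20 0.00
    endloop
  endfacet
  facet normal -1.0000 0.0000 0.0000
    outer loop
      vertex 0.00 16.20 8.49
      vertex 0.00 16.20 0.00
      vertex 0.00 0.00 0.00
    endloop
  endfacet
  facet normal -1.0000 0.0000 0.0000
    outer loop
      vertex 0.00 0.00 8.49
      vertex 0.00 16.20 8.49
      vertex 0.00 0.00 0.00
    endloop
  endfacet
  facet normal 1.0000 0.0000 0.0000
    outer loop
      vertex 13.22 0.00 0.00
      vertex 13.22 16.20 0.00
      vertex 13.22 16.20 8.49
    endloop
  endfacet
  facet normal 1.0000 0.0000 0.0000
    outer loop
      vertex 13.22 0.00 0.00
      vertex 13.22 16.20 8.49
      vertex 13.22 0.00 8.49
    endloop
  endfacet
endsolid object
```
; perimeter-only toolpath
G21 ; units = mm
G90 ; absolute positioning
G28 ; home
; layer 1
G0 Z2.12
G0 X0.00 Y0.00
G1 X13.22 Y0.00
G1 X13.22 Y16.20
G1 X0.00 Y16.20
G1 X0.00 Y0.00
; layer 2
G0 Z4.25
G0 X0.00 Y0.00
G1 X13.22 Y0.00
G1 X13.22 Y16.20
G1 X0.00 Y16.20
G1 X0.00 Y0.00
; layer 3
G0 Z6.37
G0 X0.00 Y0.00
G1 X13.22 Y0.00
G1 X13.22 Y16.20
G1 X0.00 Y16.20
G1 X0.00 Y0.00
; layer 4
G0 Z8.49
G0 X0.00 Y0.00
G1 X13.22 Y0.00
G1 X13.22 Y16.20
G1 X0.00 Y16.20
G1 X0.00 Y0.00
M2 ; end

The solid is a rectangular box, roughly 13.2 × 16.2 mm footprint and 8.49 mm tall. Slicing at Δz = 2.12 mm — 4 equal slices spanning the solid's height, so layer i sits at z = i·h/4 — gives 4 non-empty perimeters. Each is a 4-segment closed polygon; G0 lifts to the layer z and rapids to the start vertex, then G1 traces the edges.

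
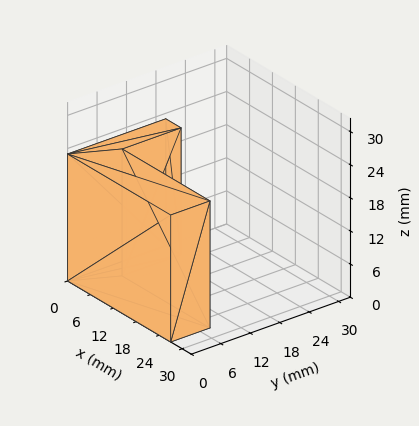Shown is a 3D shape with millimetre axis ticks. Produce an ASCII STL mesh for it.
Reading the render: the shape is an L-shaped prism: outer 27 × 20 mm, arm thicknesses ≈ 8 mm (horizontal) and 4 mm (vertical), extruded 23 mm in z (dimensions read to the nearest mm from the axis ticks). For the STL, each face is triangulated and given an outward normal.

solid part
  facet normal 0.0000 0.0000 -1.0000
    outer loop
      vertex 27.0 8.0 0.0
      vertex 27.0 0.0 0.0
      vertex 0.0 0.0 0.0
    endloop
  endfacet
  facet normal 0.0000 0.0000 -1.0000
    outer loop
      vertex 4.0 8.0 0.0
      vertex 27.0 8.0 0.0
      vertex 0.0 0.0 0.0
    endloop
  endfacet
  facet normal 0.0000 0.0000 -1.0000
    outer loop
      vertex 4.0 20.0 0.0
      vertex 4.0 8.0 0.0
      vertex 0.0 0.0 0.0
    endloop
  endfacet
  facet normal 0.0000 0.0000 -1.0000
    outer loop
      vertex 0.0 20.0 0.0
      vertex 4.0 20.0 0.0
      vertex 0.0 0.0 0.0
    endloop
  endfacet
  facet normal 0.0000 0.0000 1.0000
    outer loop
      vertex 0.0 0.0 23.0
      vertex 27.0 0.0 23.0
      vertex 27.0 8.0 23.0
    endloop
  endfacet
  facet normal 0.0000 0.0000 1.0000
    outer loop
      vertex 0.0 0.0 23.0
      vertex 27.0 8.0 23.0
      vertex 4.0 8.0 23.0
    endloop
  endfacet
  facet normal 0.0000 0.0000 1.0000
    outer loop
      vertex 0.0 0.0 23.0
      vertex 4.0 8.0 23.0
      vertex 4.0 20.0 23.0
    endloop
  endfacet
  facet normal 0.0000 0.0000 1.0000
    outer loop
      vertex 0.0 0.0 23.0
      vertex 4.0 20.0 23.0
      vertex 0.0 20.0 23.0
    endloop
  endfacet
  facet normal 0.0000 -1.0000 0.0000
    outer loop
      vertex 0.0 0.0 0.0
      vertex 27.0 0.0 0.0
      vertex 27.0 0.0 23.0
    endloop
  endfacet
  facet normal 0.0000 -1.0000 0.0000
    outer loop
      vertex 0.0 0.0 0.0
      vertex 27.0 0.0 23.0
      vertex 0.0 0.0 23.0
    endloop
  endfacet
  facet normal 1.0000 0.0000 0.0000
    outer loop
      vertex 27.0 0.0 0.0
      vertex 27.0 8.0 0.0
      vertex 27.0 8.0 23.0
    endloop
  endfacet
  facet normal 1.0000 0.0000 0.0000
    outer loop
      vertex 27.0 0.0 0.0
      vertex 27.0 8.0 23.0
      vertex 27.0 0.0 23.0
    endloop
  endfacet
  facet normal 0.0000 1.0000 0.0000
    outer loop
      vertex 27.0 8.0 0.0
      vertex 4.0 8.0 0.0
      vertex 4.0 8.0 23.0
    endloop
  endfacet
  facet normal 0.0000 1.0000 0.0000
    outer loop
      vertex 27.0 8.0 0.0
      vertex 4.0 8.0 23.0
      vertex 27.0 8.0 23.0
    endloop
  endfacet
  facet normal 1.0000 0.0000 0.0000
    outer loop
      vertex 4.0 8.0 0.0
      vertex 4.0 20.0 0.0
      vertex 4.0 20.0 23.0
    endloop
  endfacet
  facet normal 1.0000 0.0000 0.0000
    outer loop
      vertex 4.0 8.0 0.0
      vertex 4.0 20.0 23.0
      vertex 4.0 8.0 23.0
    endloop
  endfacet
  facet normal 0.0000 1.0000 0.0000
    outer loop
      vertex 4.0 20.0 0.0
      vertex 0.0 20.0 0.0
      vertex 0.0 20.0 23.0
    endloop
  endfacet
  facet normal 0.0000 1.0000 0.0000
    outer loop
      vertex 4.0 20.0 0.0
      vertex 0.0 20.0 23.0
      vertex 4.0 20.0 23.0
    endloop
  endfacet
  facet normal -1.0000 0.0000 0.0000
    outer loop
      vertex 0.0 20.0 0.0
      vertex 0.0 0.0 0.0
      vertex 0.0 0.0 23.0
    endloop
  endfacet
  facet normal -1.0000 0.0000 0.0000
    outer loop
      vertex 0.0 20.0 0.0
      vertex 0.0 0.0 23.0
      vertex 0.0 20.0 23.0
    endloop
  endfacet
endsolid part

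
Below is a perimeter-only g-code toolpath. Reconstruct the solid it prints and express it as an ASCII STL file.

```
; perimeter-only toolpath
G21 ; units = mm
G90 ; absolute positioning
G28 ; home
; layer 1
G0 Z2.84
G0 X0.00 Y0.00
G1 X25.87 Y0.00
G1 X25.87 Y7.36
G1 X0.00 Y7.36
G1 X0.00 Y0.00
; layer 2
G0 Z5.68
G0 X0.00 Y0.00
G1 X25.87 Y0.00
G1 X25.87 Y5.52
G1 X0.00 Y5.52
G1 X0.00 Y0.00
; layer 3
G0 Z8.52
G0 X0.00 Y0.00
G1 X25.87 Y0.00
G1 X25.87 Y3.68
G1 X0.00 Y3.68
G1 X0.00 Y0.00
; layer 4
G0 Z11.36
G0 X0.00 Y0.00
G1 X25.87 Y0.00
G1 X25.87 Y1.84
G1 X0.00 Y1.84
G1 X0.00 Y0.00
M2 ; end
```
solid part
  facet normal 0.0000 0.0000 -1.0000
    outer loop
      vertex 25.87 9.20 0.00
      vertex 25.87 0.00 0.00
      vertex 0.00 0.00 0.00
    endloop
  endfacet
  facet normal 0.0000 0.0000 -1.0000
    outer loop
      vertex 0.00 9.20 0.00
      vertex 25.87 9.20 0.00
      vertex 0.00 0.00 0.00
    endloop
  endfacet
  facet normal 0.0000 -1.0000 0.0000
    outer loop
      vertex 0.00 0.00 0.00
      vertex 25.87 0.00 0.00
      vertex 25.87 0.00 14.20
    endloop
  endfacet
  facet normal 0.0000 -1.0000 0.0000
    outer loop
      vertex 0.00 0.00 0.00
      vertex 25.87 0.00 14.20
      vertex 0.00 0.00 14.20
    endloop
  endfacet
  facet normal 0.0000 0.8393 0.5437
    outer loop
      vertex 0.00 0.00 14.20
      vertex 25.87 0.00 14.20
      vertex 25.87 9.20 0.00
    endloop
  endfacet
  facet normal 0.0000 0.8393 0.5437
    outer loop
      vertex 0.00 0.00 14.20
      vertex 25.87 9.20 0.00
      vertex 0.00 9.20 0.00
    endloop
  endfacet
  facet normal -1.0000 0.0000 0.0000
    outer loop
      vertex 0.00 0.00 14.20
      vertex 0.00 9.20 0.00
      vertex 0.00 0.00 0.00
    endloop
  endfacet
  facet normal 1.0000 0.0000 0.0000
    outer loop
      vertex 25.87 0.00 0.00
      vertex 25.87 9.20 0.00
      vertex 25.87 0.00 14.20
    endloop
  endfacet
endsolid part

The G0 Z moves step by Δz≈2.84 mm. The G1 loops shrink linearly with z, so the solid tapers from its base footprint up to z≈14.2. Closing with a flat bottom cap and the tapered top and triangulating gives 8 facets — a wedge (ramp): 25.9 × 9.2 mm base, rising to 14.2 mm along the y=0 edge and sloping linearly to z=0 at y=9.2.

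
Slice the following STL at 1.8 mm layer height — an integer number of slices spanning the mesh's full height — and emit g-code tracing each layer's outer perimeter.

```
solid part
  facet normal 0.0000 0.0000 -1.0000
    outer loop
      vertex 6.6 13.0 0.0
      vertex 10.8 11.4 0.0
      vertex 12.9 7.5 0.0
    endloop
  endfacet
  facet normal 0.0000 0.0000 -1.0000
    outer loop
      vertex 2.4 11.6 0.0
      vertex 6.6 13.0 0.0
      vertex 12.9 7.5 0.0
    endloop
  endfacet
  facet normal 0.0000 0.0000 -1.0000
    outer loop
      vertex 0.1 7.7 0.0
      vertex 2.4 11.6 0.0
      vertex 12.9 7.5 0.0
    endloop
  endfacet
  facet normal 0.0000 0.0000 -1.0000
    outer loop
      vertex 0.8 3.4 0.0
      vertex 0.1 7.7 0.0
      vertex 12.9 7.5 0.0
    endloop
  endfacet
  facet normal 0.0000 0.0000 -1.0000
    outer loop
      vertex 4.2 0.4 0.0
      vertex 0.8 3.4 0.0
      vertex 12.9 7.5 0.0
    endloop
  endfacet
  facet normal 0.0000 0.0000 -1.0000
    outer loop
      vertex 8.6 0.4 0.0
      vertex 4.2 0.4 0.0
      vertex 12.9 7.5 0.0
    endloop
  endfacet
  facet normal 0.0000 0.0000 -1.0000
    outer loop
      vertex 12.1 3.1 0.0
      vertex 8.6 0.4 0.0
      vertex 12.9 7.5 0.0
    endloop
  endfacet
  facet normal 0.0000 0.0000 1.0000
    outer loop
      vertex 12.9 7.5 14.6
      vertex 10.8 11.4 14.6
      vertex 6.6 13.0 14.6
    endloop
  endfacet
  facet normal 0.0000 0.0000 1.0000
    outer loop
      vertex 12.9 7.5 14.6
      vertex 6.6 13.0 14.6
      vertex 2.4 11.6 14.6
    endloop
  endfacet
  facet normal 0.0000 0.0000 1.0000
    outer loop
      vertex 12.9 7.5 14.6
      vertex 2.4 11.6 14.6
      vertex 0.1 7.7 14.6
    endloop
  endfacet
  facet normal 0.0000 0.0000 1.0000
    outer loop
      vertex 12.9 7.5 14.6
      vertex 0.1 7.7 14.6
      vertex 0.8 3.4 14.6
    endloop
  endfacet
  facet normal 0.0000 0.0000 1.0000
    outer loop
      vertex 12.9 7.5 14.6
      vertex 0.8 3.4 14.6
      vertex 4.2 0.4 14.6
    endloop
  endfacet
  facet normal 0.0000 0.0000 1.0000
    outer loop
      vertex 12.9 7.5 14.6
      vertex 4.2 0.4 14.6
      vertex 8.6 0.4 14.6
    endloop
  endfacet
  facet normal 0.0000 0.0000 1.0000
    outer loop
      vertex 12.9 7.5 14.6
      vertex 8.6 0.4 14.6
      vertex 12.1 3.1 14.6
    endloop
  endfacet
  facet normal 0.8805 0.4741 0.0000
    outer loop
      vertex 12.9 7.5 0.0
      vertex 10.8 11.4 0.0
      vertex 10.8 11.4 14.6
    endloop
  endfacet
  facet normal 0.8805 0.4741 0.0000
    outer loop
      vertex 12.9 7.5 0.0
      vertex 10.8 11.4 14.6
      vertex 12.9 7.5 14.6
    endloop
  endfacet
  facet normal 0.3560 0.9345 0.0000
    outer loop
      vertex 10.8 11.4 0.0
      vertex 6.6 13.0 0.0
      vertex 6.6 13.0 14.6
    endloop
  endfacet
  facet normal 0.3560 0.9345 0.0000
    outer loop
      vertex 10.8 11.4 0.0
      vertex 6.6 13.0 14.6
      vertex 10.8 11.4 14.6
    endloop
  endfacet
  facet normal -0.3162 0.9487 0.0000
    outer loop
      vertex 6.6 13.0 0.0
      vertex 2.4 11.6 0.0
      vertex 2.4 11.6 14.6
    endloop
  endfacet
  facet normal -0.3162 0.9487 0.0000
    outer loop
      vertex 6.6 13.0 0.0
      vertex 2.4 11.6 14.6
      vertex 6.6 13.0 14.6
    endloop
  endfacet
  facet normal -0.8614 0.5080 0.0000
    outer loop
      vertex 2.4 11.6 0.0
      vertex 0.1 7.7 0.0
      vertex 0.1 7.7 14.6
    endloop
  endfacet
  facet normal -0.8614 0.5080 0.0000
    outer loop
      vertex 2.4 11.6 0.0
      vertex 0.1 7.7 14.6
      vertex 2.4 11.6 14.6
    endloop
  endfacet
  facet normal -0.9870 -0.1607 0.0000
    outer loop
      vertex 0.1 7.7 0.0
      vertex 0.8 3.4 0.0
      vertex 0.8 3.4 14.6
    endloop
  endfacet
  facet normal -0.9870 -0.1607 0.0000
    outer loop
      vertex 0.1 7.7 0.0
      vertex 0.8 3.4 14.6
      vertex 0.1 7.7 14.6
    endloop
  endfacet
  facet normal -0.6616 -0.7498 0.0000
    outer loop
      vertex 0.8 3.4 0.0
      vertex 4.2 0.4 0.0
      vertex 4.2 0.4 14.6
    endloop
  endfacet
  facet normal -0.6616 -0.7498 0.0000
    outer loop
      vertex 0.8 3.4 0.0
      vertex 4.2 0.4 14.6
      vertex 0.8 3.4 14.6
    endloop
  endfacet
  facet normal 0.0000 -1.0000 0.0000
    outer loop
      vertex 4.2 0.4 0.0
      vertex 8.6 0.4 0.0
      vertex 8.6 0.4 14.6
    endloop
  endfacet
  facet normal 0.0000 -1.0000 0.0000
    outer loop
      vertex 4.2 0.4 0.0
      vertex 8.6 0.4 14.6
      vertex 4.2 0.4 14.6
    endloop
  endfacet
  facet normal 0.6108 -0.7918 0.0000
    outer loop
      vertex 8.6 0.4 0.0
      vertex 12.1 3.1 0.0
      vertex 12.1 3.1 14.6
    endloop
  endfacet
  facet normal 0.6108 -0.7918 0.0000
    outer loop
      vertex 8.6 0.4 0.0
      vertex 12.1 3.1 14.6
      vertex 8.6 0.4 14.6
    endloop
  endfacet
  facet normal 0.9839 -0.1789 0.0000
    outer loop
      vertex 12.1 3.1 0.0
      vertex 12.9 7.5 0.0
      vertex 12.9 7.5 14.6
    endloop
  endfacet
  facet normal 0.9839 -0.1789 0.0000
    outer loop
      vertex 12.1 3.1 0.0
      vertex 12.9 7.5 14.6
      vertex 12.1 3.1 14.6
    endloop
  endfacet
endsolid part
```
; perimeter-only toolpath
G21 ; units = mm
G90 ; absolute positioning
G28 ; home
; layer 1
G0 Z1.8
G0 X12.9 Y7.5
G1 X10.8 Y11.4
G1 X6.6 Y13.0
G1 X2.4 Y11.6
G1 X0.1 Y7.7
G1 X0.8 Y3.4
G1 X4.2 Y0.4
G1 X8.6 Y0.4
G1 X12.1 Y3.1
G1 X12.9 Y7.5
; layer 2
G0 Z3.6
G0 X12.9 Y7.5
G1 X10.8 Y11.4
G1 X6.6 Y13.0
G1 X2.4 Y11.6
G1 X0.1 Y7.7
G1 X0.8 Y3.4
G1 X4.2 Y0.4
G1 X8.6 Y0.4
G1 X12.1 Y3.1
G1 X12.9 Y7.5
; layer 3
G0 Z5.5
G0 X12.9 Y7.5
G1 X10.8 Y11.4
G1 X6.6 Y13.0
G1 X2.4 Y11.6
G1 X0.1 Y7.7
G1 X0.8 Y3.4
G1 X4.2 Y0.4
G1 X8.6 Y0.4
G1 X12.1 Y3.1
G1 X12.9 Y7.5
; layer 4
G0 Z7.3
G0 X12.9 Y7.5
G1 X10.8 Y11.4
G1 X6.6 Y13.0
G1 X2.4 Y11.6
G1 X0.1 Y7.7
G1 X0.8 Y3.4
G1 X4.2 Y0.4
G1 X8.6 Y0.4
G1 X12.1 Y3.1
G1 X12.9 Y7.5
; layer 5
G0 Z9.1
G0 X12.9 Y7.5
G1 X10.8 Y11.4
G1 X6.6 Y13.0
G1 X2.4 Y11.6
G1 X0.1 Y7.7
G1 X0.8 Y3.4
G1 X4.2 Y0.4
G1 X8.6 Y0.4
G1 X12.1 Y3.1
G1 X12.9 Y7.5
; layer 6
G0 Z10.9
G0 X12.9 Y7.5
G1 X10.8 Y11.4
G1 X6.6 Y13.0
G1 X2.4 Y11.6
G1 X0.1 Y7.7
G1 X0.8 Y3.4
G1 X4.2 Y0.4
G1 X8.6 Y0.4
G1 X12.1 Y3.1
G1 X12.9 Y7.5
; layer 7
G0 Z12.8
G0 X12.9 Y7.5
G1 X10.8 Y11.4
G1 X6.6 Y13.0
G1 X2.4 Y11.6
G1 X0.1 Y7.7
G1 X0.8 Y3.4
G1 X4.2 Y0.4
G1 X8.6 Y0.4
G1 X12.1 Y3.1
G1 X12.9 Y7.5
; layer 8
G0 Z14.6
G0 X12.9 Y7.5
G1 X10.8 Y11.4
G1 X6.6 Y13.0
G1 X2.4 Y11.6
G1 X0.1 Y7.7
G1 X0.8 Y3.4
G1 X4.2 Y0.4
G1 X8.6 Y0.4
G1 X12.1 Y3.1
G1 X12.9 Y7.5
M2 ; end

The solid is a regular 9-sided prism (a cylinder approximated with 9 flat sides), circumscribed radius ≈ 6.5 mm, height ≈ 14.6 mm. Slicing at Δz = 1.8 mm — 8 equal slices spanning the solid's height, so layer i sits at z = i·h/8 — gives 8 non-empty perimeters. Each is a 9-segment closed polygon; G0 lifts to the layer z and rapids to the start vertex, then G1 traces the edges.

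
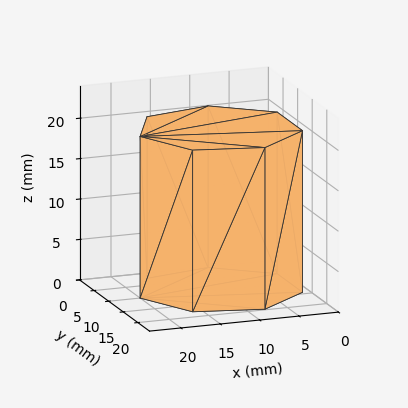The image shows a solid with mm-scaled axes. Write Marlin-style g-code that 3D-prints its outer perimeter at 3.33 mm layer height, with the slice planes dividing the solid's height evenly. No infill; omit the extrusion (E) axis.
Reading the render: the shape is a regular 7-sided prism (a cylinder approximated with 7 flat sides), circumscribed radius ≈ 10 mm, height ≈ 20 mm (dimensions read to the nearest mm from the axis ticks). For the g-code, the solid's height is divided into equal slices at the stated Δz and each level perimeter traced with G1 moves after a G0 lift.

; perimeter-only toolpath
G21 ; units = mm
G90 ; absolute positioning
G28 ; home
; layer 1
G0 Z3.33
G0 X20.00 Y10.00
G1 X16.23 Y17.82
G1 X7.77 Y19.75
G1 X0.99 Y14.34
G1 X0.99 Y5.66
G1 X7.77 Y0.25
G1 X16.23 Y2.18
G1 X20.00 Y10.00
; layer 2
G0 Z6.67
G0 X20.00 Y10.00
G1 X16.23 Y17.82
G1 X7.77 Y19.75
G1 X0.99 Y14.34
G1 X0.99 Y5.66
G1 X7.77 Y0.25
G1 X16.23 Y2.18
G1 X20.00 Y10.00
; layer 3
G0 Z10.00
G0 X20.00 Y10.00
G1 X16.23 Y17.82
G1 X7.77 Y19.75
G1 X0.99 Y14.34
G1 X0.99 Y5.66
G1 X7.77 Y0.25
G1 X16.23 Y2.18
G1 X20.00 Y10.00
; layer 4
G0 Z13.33
G0 X20.00 Y10.00
G1 X16.23 Y17.82
G1 X7.77 Y19.75
G1 X0.99 Y14.34
G1 X0.99 Y5.66
G1 X7.77 Y0.25
G1 X16.23 Y2.18
G1 X20.00 Y10.00
; layer 5
G0 Z16.67
G0 X20.00 Y10.00
G1 X16.23 Y17.82
G1 X7.77 Y19.75
G1 X0.99 Y14.34
G1 X0.99 Y5.66
G1 X7.77 Y0.25
G1 X16.23 Y2.18
G1 X20.00 Y10.00
; layer 6
G0 Z20.00
G0 X20.00 Y10.00
G1 X16.23 Y17.82
G1 X7.77 Y19.75
G1 X0.99 Y14.34
G1 X0.99 Y5.66
G1 X7.77 Y0.25
G1 X16.23 Y2.18
G1 X20.00 Y10.00
M2 ; end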